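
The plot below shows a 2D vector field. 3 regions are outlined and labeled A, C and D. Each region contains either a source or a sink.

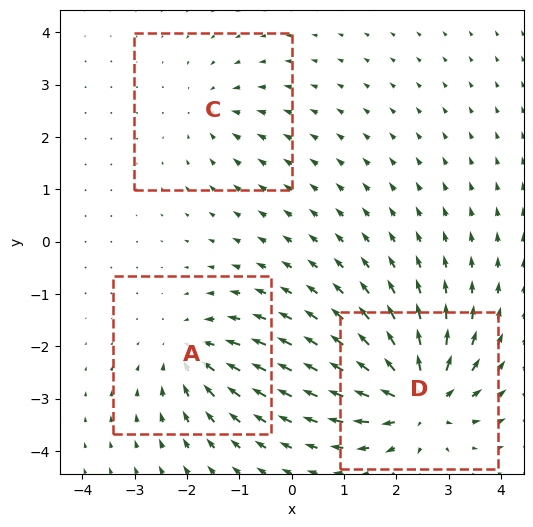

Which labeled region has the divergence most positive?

Divergence at each region's feature centre — A: about -4, C: about -3, D: about +7. Region D is most positive.

D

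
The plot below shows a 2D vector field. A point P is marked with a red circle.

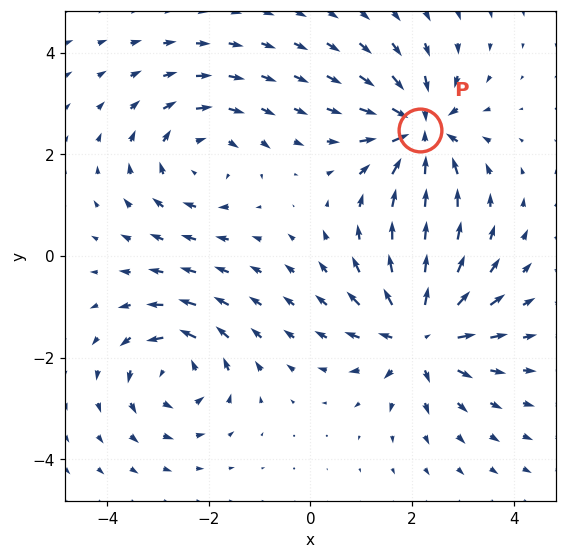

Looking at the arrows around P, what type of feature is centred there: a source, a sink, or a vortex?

sink

At P (2.2, 2.5) the arrows converge inward. Divergence about -6, curl ≈0 — negative divergence with near-zero curl is a sink.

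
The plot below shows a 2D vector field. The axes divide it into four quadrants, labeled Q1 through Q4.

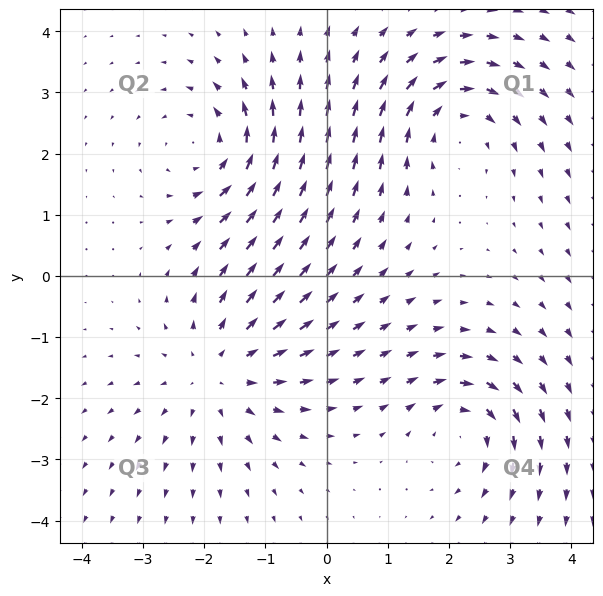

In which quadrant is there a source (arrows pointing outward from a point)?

The source sits at approximately (-1.8, -1.6), which lies in quadrant Q3. The divergence there is about +3, positive as expected for a source.

Q3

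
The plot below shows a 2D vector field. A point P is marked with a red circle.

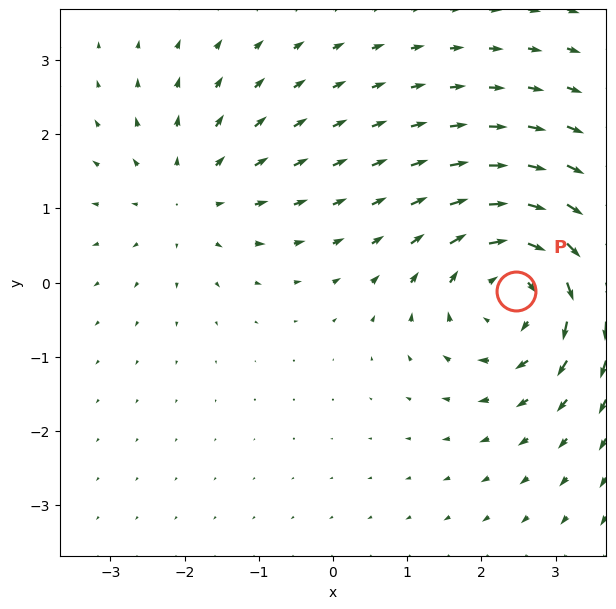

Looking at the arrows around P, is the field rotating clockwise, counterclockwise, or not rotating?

clockwise

Near P at (2.5, -0.1) the arrows circulate clockwise. The curl (z-component) there is about -4; negative curl means clockwise rotation.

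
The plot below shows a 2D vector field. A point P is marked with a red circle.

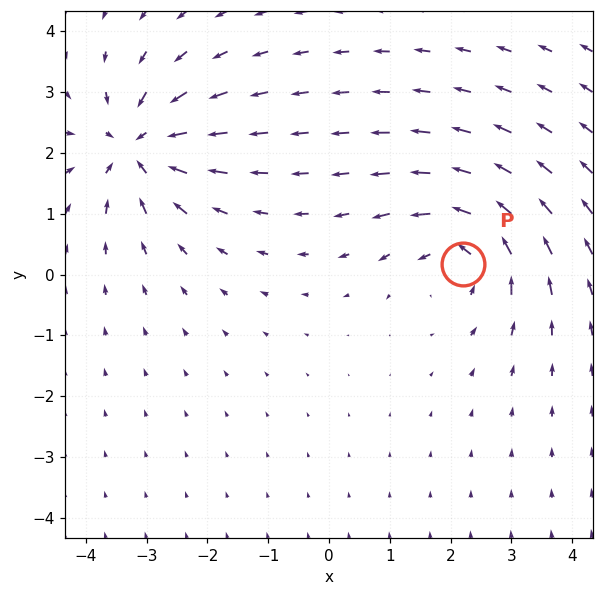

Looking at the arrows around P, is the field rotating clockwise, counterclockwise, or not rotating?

Near P at (2.2, 0.2) the arrows circulate counterclockwise. The curl (z-component) there is about +4; positive curl means counterclockwise rotation.

counterclockwise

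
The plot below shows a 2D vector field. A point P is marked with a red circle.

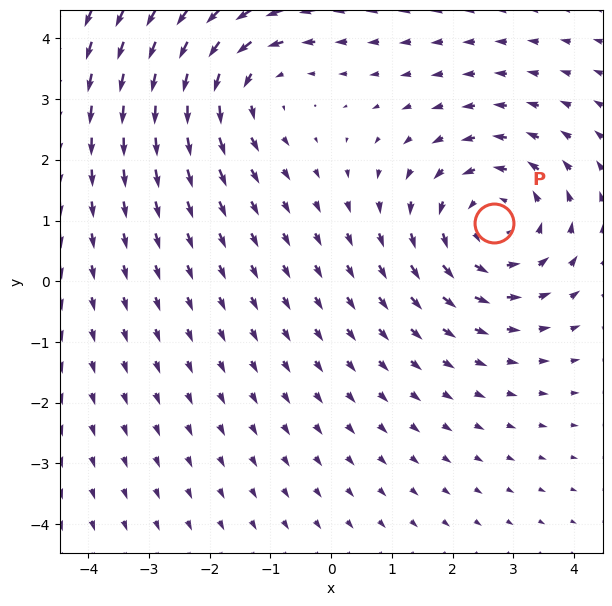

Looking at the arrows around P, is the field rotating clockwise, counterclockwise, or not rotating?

Near P at (2.7, 1.0) the arrows circulate counterclockwise. The curl (z-component) there is about +3; positive curl means counterclockwise rotation.

counterclockwise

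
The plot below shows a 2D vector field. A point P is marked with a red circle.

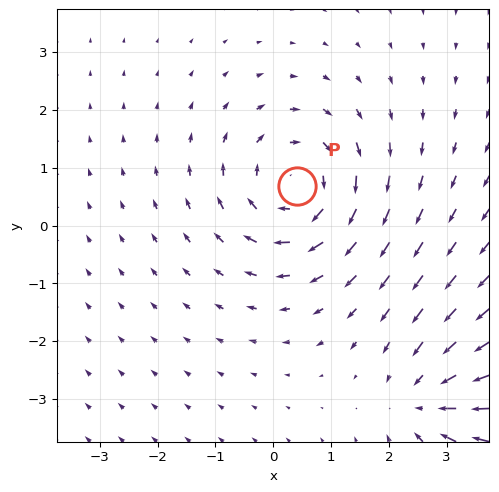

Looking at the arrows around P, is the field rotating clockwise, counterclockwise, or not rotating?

Near P at (0.4, 0.7) the arrows circulate clockwise. The curl (z-component) there is about -4; negative curl means clockwise rotation.

clockwise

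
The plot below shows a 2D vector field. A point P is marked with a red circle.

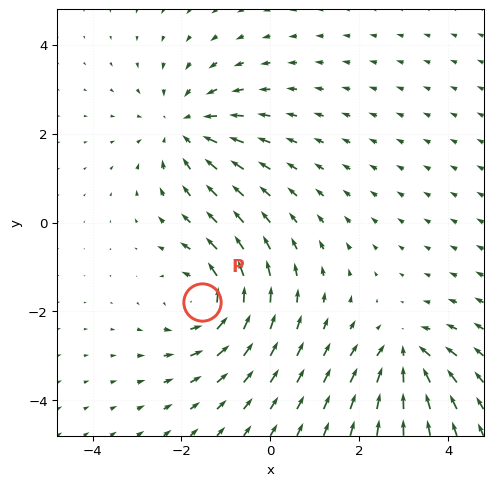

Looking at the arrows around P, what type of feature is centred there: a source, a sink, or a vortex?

At P (-1.5, -1.8) the arrows circulate counterclockwise. Divergence ≈0, curl about +5 — near-zero divergence with nonzero curl is a vortex.

vortex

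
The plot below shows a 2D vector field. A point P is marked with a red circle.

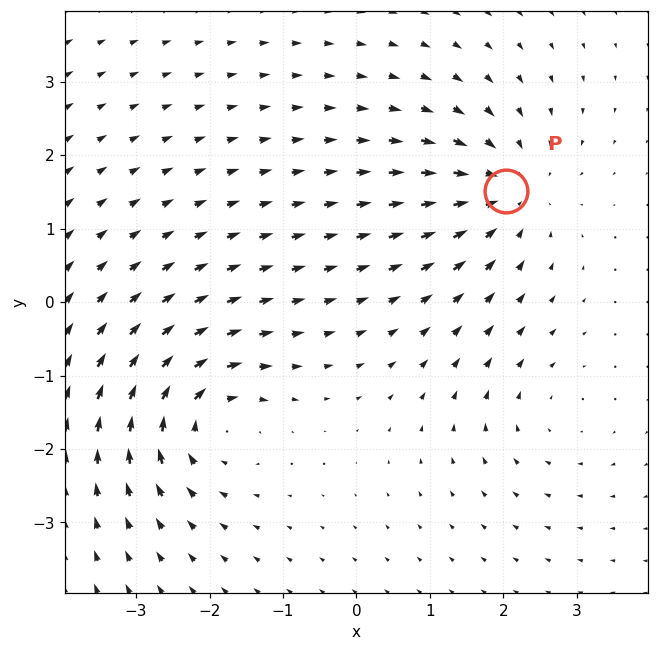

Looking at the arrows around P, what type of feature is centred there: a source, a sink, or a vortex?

sink

At P (2.0, 1.5) the arrows converge inward. Divergence about -5, curl ≈0 — negative divergence with near-zero curl is a sink.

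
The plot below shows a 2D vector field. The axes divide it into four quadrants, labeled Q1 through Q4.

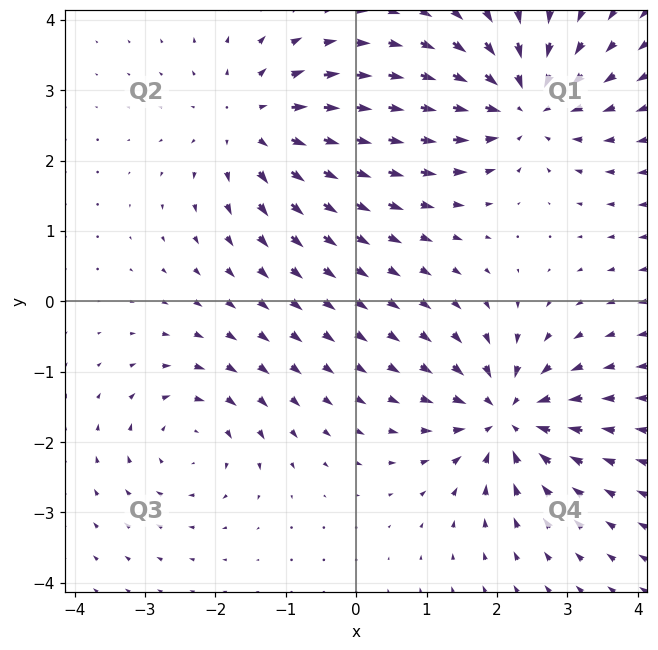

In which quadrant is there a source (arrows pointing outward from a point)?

Q2

The source sits at approximately (-1.4, 2.5), which lies in quadrant Q2. The divergence there is about +4, positive as expected for a source.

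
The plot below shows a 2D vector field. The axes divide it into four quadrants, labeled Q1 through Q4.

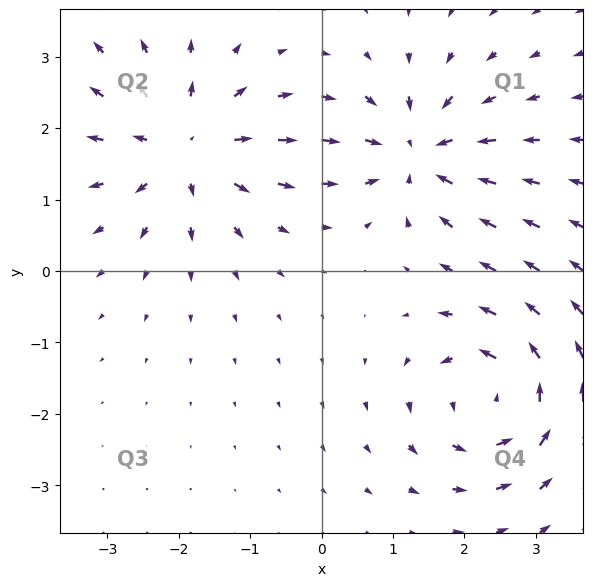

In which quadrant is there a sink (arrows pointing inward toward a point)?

Q1

The sink sits at approximately (1.3, 1.6), which lies in quadrant Q1. The divergence there is about -4, negative as expected for a sink.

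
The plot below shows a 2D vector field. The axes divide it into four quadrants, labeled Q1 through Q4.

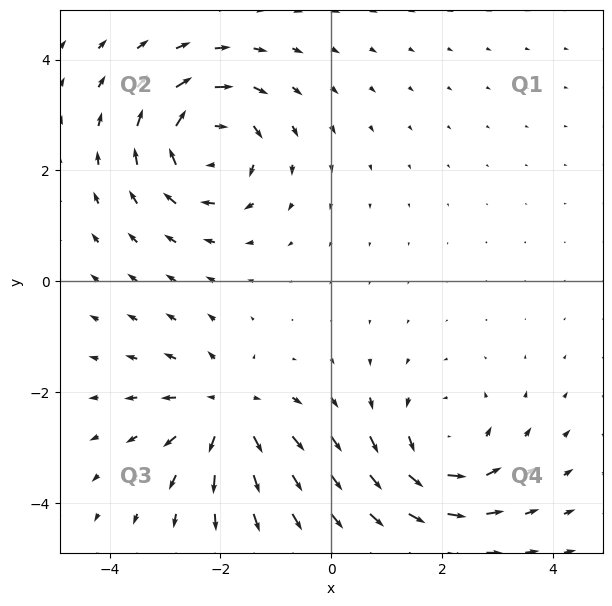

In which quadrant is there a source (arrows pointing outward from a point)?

The source sits at approximately (-1.9, -2.4), which lies in quadrant Q3. The divergence there is about +5, positive as expected for a source.

Q3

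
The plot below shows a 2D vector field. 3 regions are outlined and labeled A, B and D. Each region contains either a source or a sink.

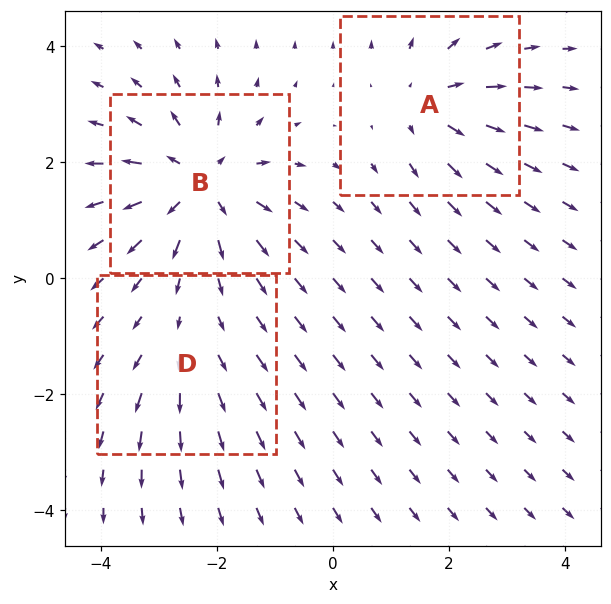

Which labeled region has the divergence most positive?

B

Divergence at each region's feature centre — A: about +3, B: about +5, D: about +2. Region B is most positive.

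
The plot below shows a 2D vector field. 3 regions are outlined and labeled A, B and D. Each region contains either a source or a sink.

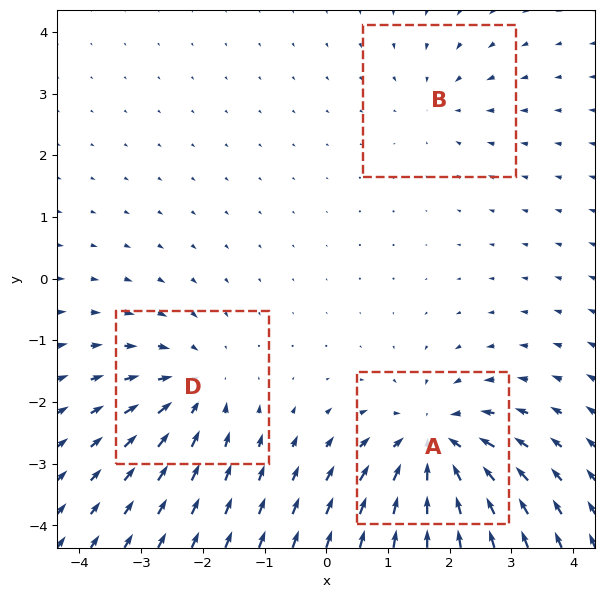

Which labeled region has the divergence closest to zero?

B

Divergence at each region's feature centre — A: about -5, B: about -2, D: about -3. Region B is closest to zero.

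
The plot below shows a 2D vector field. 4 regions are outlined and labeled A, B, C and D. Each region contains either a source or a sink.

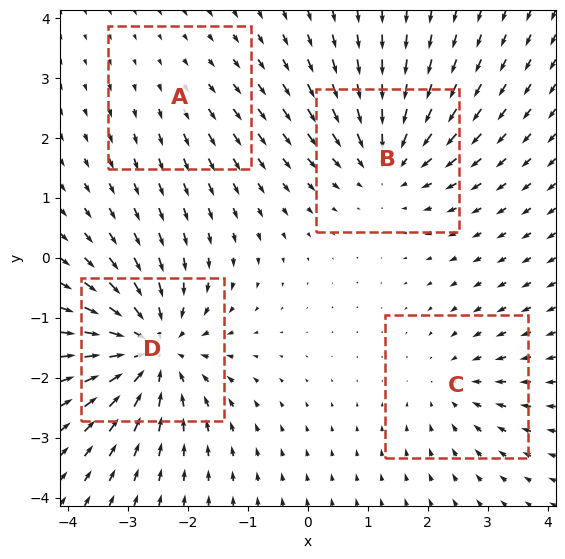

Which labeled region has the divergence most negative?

Divergence at each region's feature centre — A: about +2, B: about -5, C: about -3, D: about -7. Region D is most negative.

D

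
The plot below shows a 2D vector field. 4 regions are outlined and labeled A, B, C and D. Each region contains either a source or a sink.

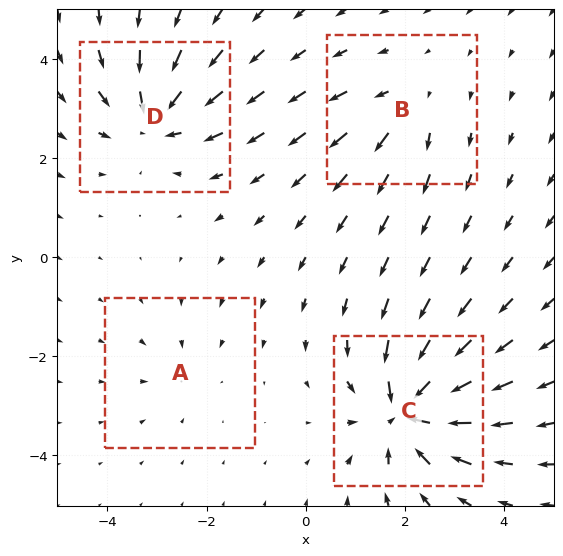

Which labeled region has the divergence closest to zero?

Divergence at each region's feature centre — A: about -2, B: about +4, C: about -8, D: about -6. Region A is closest to zero.

A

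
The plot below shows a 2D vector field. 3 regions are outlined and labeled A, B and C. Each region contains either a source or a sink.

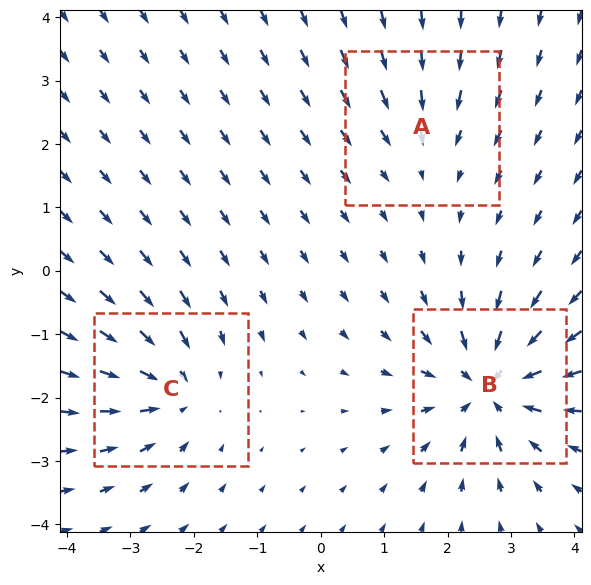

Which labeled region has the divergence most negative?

Divergence at each region's feature centre — A: about -2, B: about -5, C: about -4. Region B is most negative.

B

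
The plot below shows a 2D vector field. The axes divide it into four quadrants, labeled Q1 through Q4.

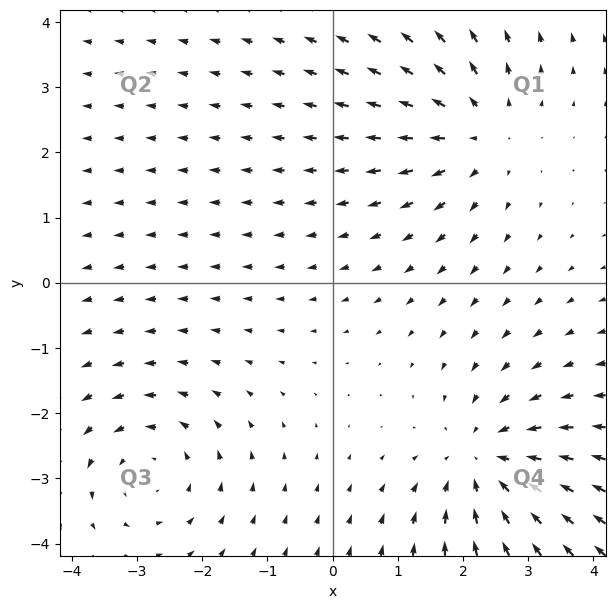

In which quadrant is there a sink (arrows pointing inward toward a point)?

Q4

The sink sits at approximately (2.3, -2.7), which lies in quadrant Q4. The divergence there is about -4, negative as expected for a sink.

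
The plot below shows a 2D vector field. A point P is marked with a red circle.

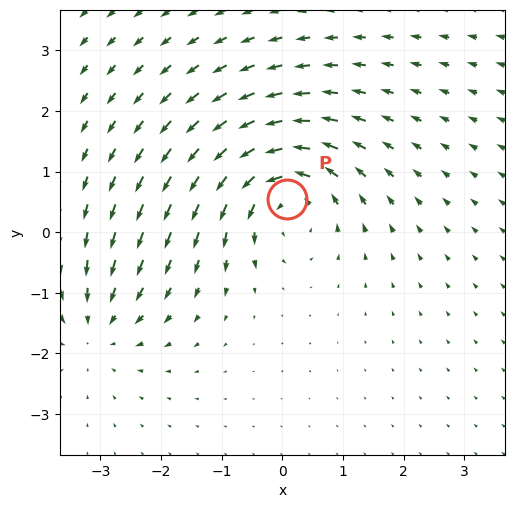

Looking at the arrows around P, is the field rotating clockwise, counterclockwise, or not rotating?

Near P at (0.1, 0.5) the arrows circulate counterclockwise. The curl (z-component) there is about +4; positive curl means counterclockwise rotation.

counterclockwise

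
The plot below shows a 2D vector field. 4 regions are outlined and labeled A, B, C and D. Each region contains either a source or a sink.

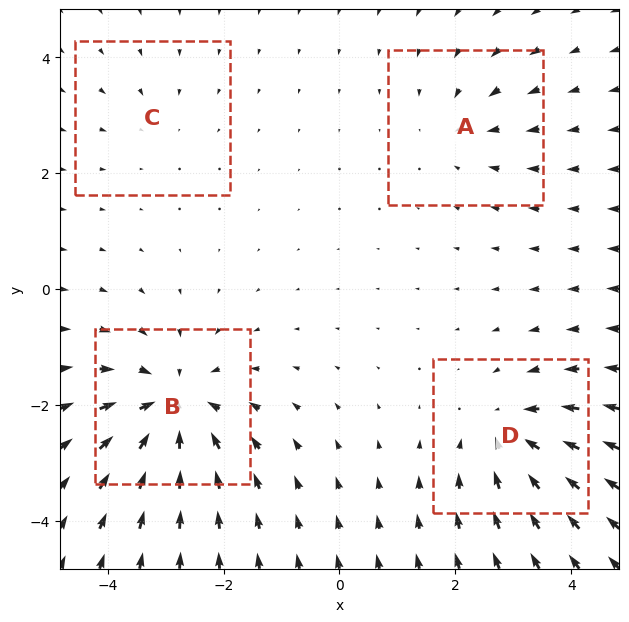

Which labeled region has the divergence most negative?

B

Divergence at each region's feature centre — A: about -3, B: about -7, C: about -2, D: about -5. Region B is most negative.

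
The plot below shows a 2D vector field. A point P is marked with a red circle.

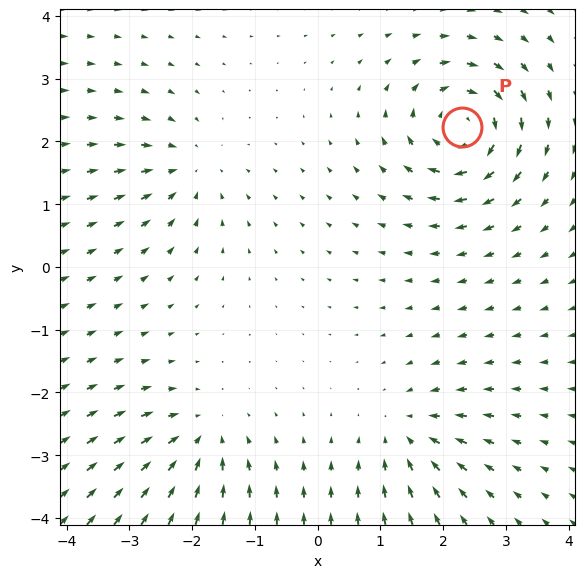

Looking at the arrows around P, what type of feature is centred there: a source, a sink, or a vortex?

At P (2.3, 2.2) the arrows circulate clockwise. Divergence ≈0, curl about -7 — near-zero divergence with nonzero curl is a vortex.

vortex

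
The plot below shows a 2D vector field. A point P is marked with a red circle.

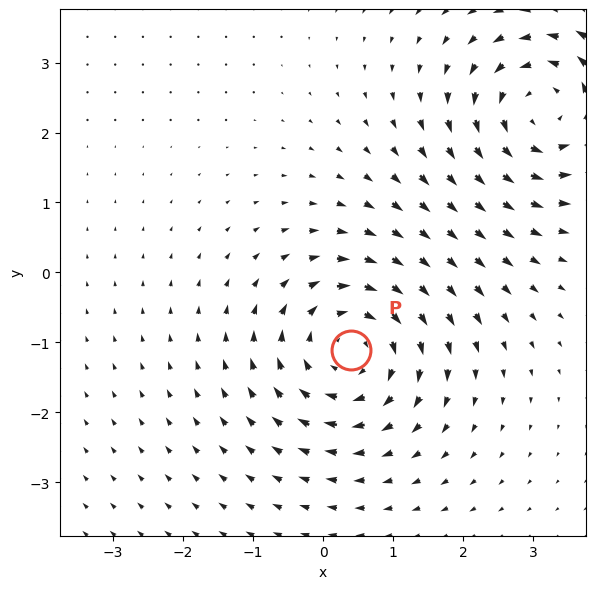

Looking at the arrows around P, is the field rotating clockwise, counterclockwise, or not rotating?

clockwise

Near P at (0.4, -1.1) the arrows circulate clockwise. The curl (z-component) there is about -5; negative curl means clockwise rotation.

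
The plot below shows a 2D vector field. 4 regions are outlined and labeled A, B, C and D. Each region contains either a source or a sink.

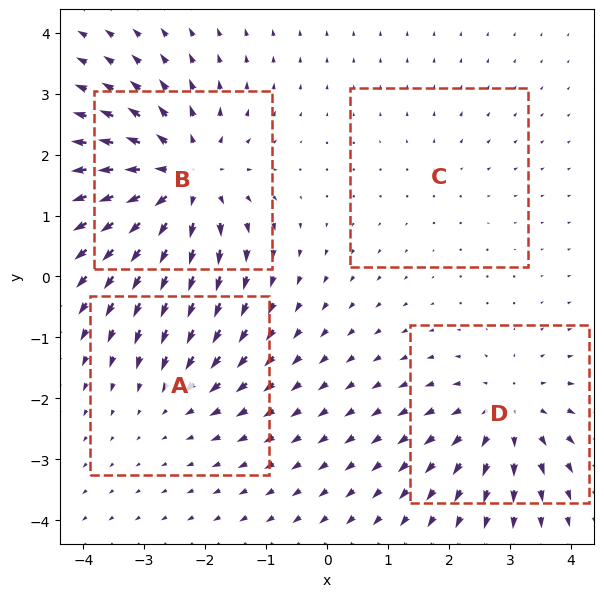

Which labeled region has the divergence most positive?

B

Divergence at each region's feature centre — A: about -3, B: about +7, C: about +2, D: about +5. Region B is most positive.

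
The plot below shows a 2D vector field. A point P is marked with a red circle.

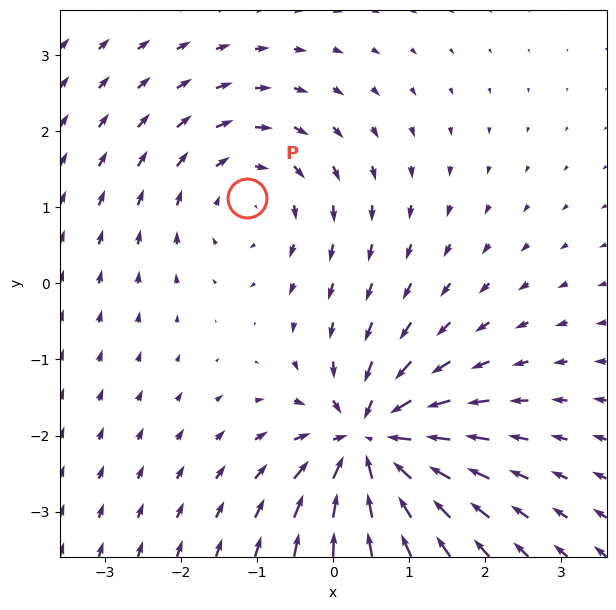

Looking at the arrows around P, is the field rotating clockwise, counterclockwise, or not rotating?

Near P at (-1.1, 1.1) the arrows circulate clockwise. The curl (z-component) there is about -3; negative curl means clockwise rotation.

clockwise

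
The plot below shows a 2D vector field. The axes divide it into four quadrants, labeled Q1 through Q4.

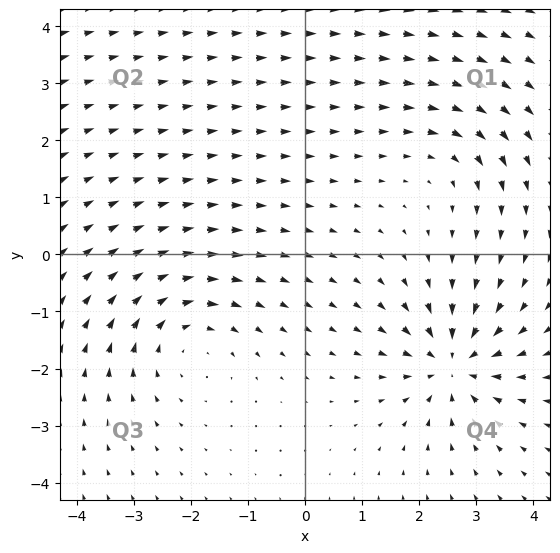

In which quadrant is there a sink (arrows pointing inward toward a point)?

The sink sits at approximately (2.6, -1.9), which lies in quadrant Q4. The divergence there is about -5, negative as expected for a sink.

Q4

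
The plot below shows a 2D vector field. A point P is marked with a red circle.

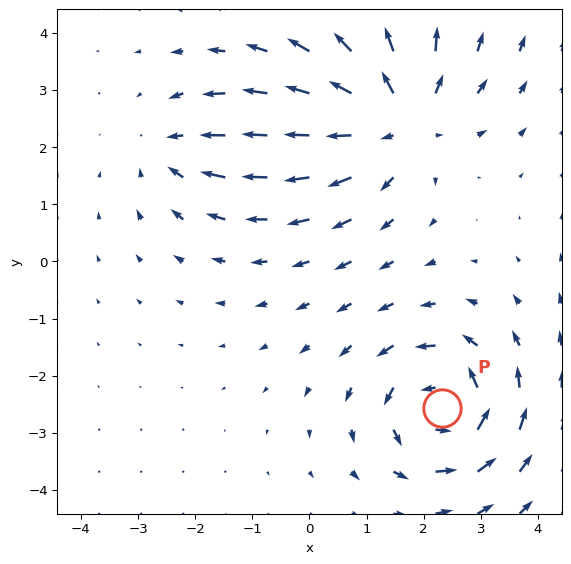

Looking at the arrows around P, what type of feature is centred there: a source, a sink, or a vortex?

vortex

At P (2.3, -2.6) the arrows circulate counterclockwise. Divergence ≈0, curl about +5 — near-zero divergence with nonzero curl is a vortex.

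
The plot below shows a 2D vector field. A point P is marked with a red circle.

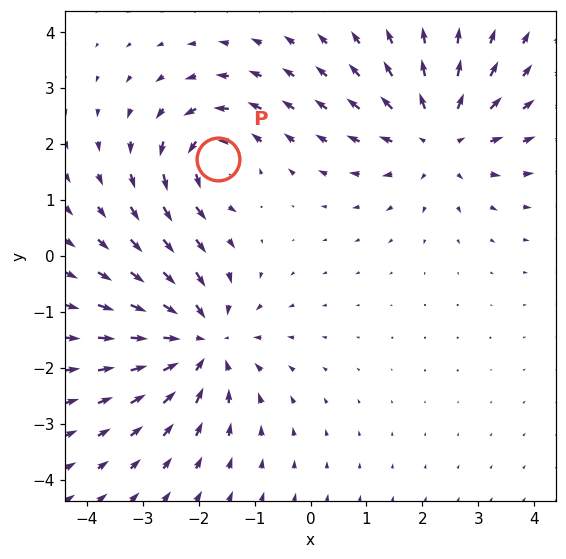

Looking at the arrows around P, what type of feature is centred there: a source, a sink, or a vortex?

vortex

At P (-1.6, 1.7) the arrows circulate counterclockwise. Divergence ≈0, curl about +4 — near-zero divergence with nonzero curl is a vortex.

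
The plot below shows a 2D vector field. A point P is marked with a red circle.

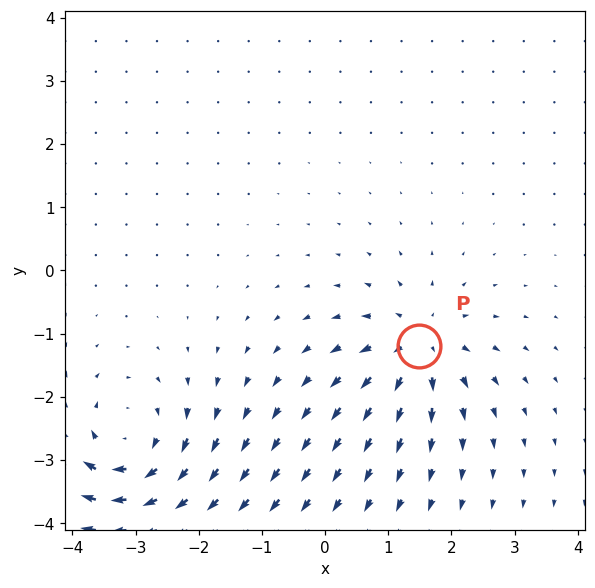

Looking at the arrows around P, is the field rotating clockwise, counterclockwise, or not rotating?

not rotating

Near P at (1.5, -1.2) the arrows show no circulation. The curl there is ≈0.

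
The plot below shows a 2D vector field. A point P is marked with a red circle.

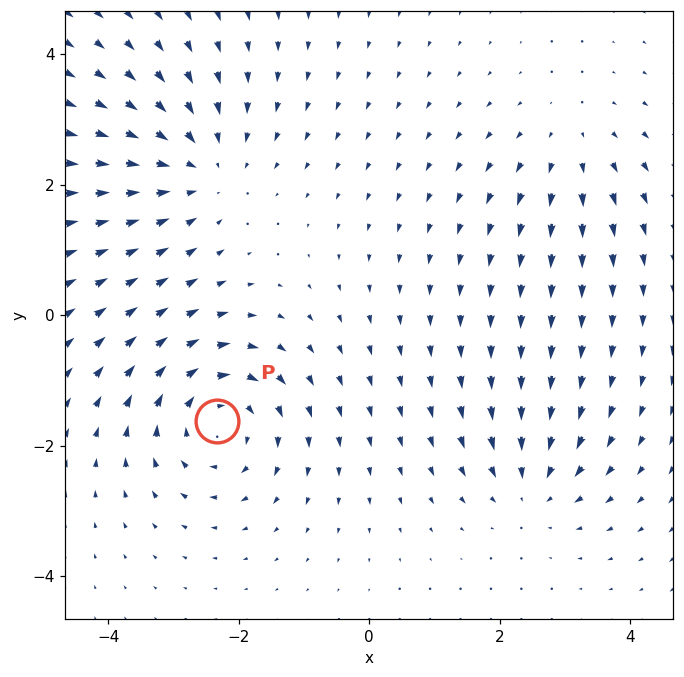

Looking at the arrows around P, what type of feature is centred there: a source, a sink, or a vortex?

vortex

At P (-2.3, -1.6) the arrows circulate clockwise. Divergence ≈0, curl about -5 — near-zero divergence with nonzero curl is a vortex.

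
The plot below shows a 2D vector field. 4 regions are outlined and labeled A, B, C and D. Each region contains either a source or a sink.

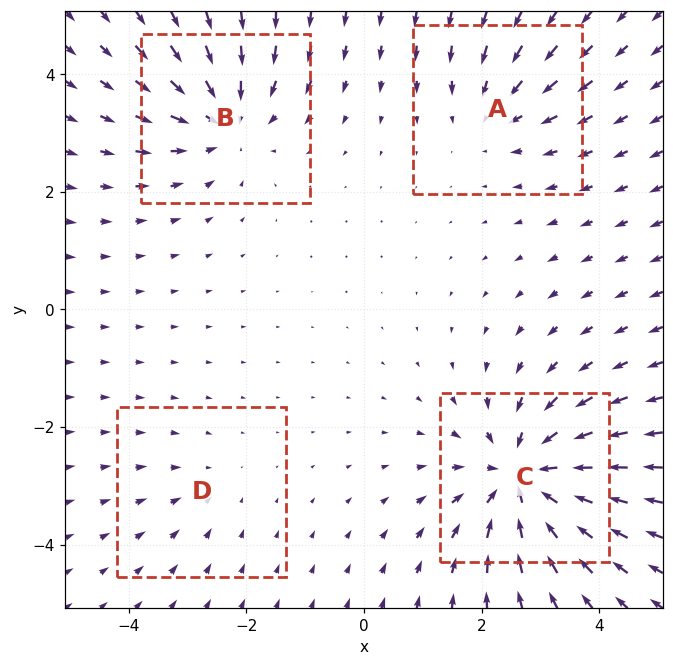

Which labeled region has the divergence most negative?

C

Divergence at each region's feature centre — A: about -3, B: about -5, C: about -6, D: about -2. Region C is most negative.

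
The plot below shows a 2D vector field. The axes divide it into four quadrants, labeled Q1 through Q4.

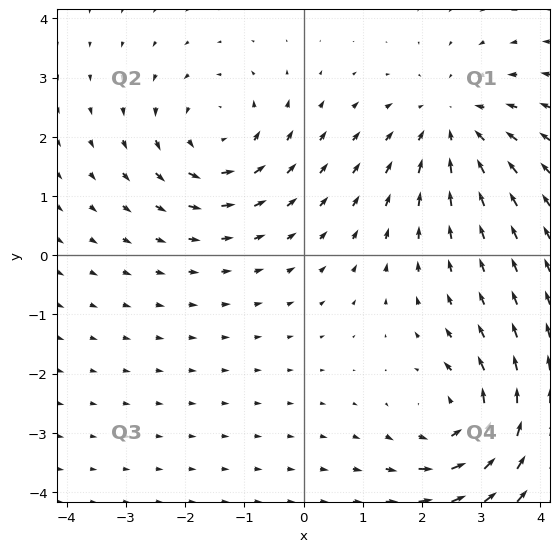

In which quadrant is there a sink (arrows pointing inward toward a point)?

Q1

The sink sits at approximately (2.5, 2.2), which lies in quadrant Q1. The divergence there is about -4, negative as expected for a sink.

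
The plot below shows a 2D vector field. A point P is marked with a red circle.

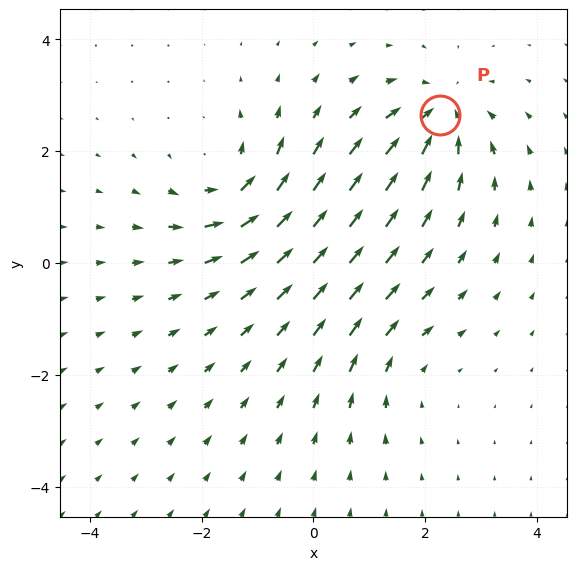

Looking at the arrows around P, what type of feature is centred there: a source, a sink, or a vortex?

At P (2.3, 2.6) the arrows converge inward. Divergence about -5, curl ≈0 — negative divergence with near-zero curl is a sink.

sink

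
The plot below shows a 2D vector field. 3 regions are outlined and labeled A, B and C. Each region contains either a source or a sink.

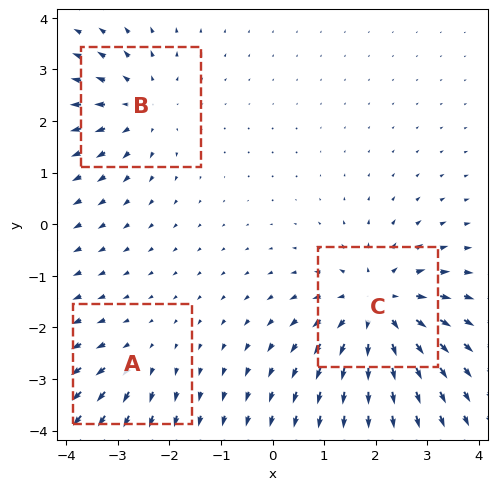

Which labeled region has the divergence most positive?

Divergence at each region's feature centre — A: about +2, B: about +3, C: about +5. Region C is most positive.

C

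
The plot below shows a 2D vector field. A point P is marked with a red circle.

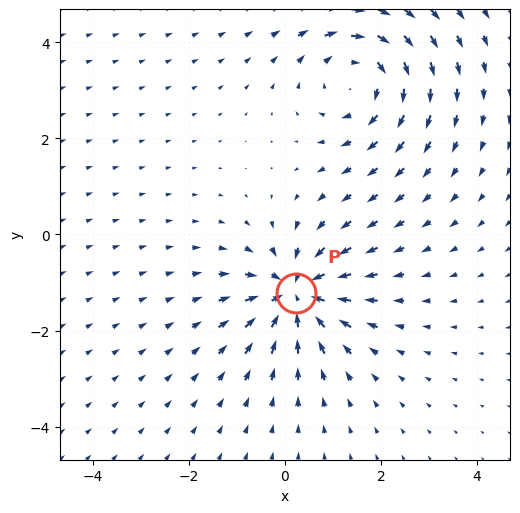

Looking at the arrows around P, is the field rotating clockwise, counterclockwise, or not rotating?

Near P at (0.2, -1.2) the arrows show no circulation. The curl there is ≈0.

not rotating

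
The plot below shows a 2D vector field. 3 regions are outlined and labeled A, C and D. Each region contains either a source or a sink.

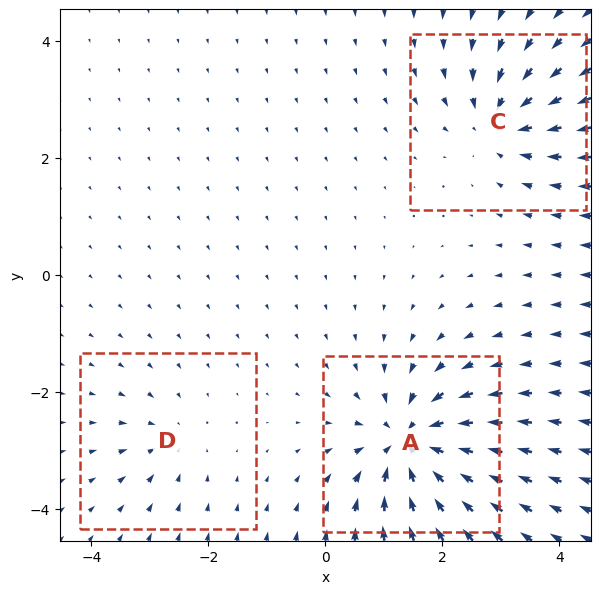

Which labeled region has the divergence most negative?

Divergence at each region's feature centre — A: about -6, C: about -4, D: about -2. Region A is most negative.

A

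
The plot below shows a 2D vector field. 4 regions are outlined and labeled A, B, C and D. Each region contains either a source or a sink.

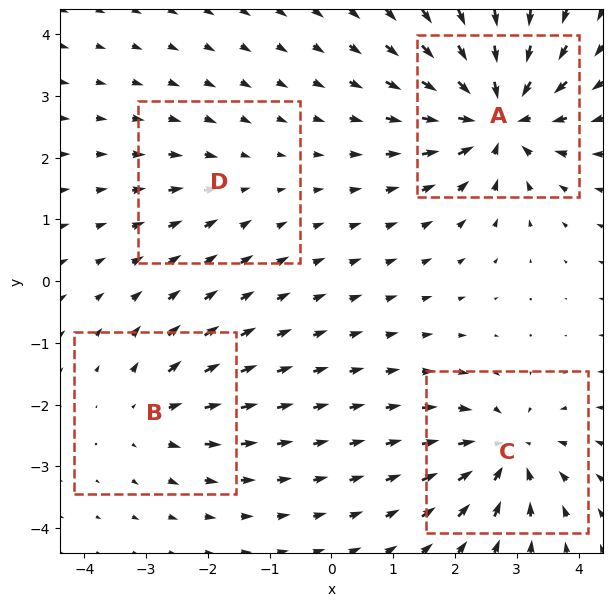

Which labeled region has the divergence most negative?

Divergence at each region's feature centre — A: about -8, B: about +4, C: about -6, D: about -2. Region A is most negative.

A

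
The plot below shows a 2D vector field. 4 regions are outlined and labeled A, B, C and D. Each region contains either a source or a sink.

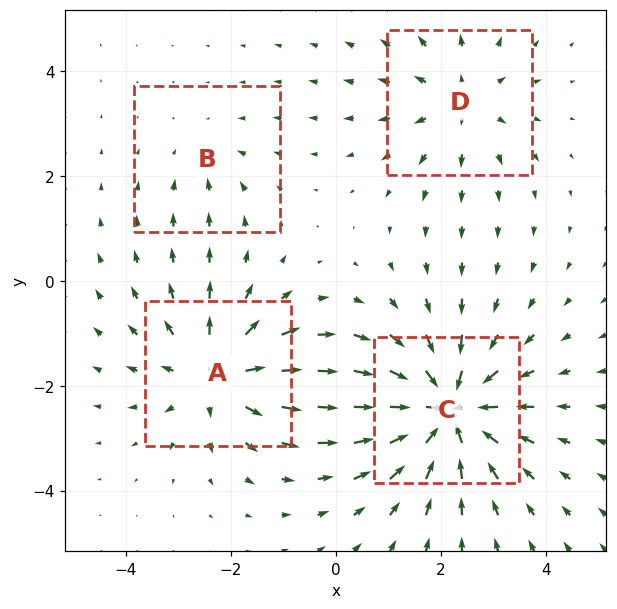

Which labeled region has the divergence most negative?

Divergence at each region's feature centre — A: about +5, B: about -2, C: about -7, D: about +3. Region C is most negative.

C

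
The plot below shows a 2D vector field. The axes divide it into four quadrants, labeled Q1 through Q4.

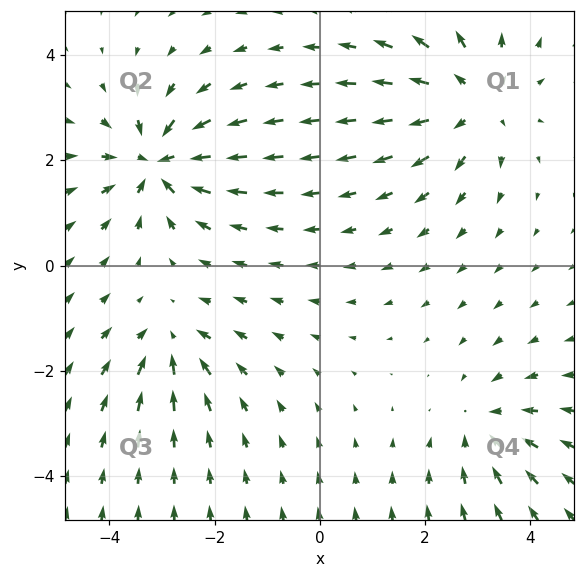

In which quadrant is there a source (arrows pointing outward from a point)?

Q1

The source sits at approximately (2.9, 3.1), which lies in quadrant Q1. The divergence there is about +4, positive as expected for a source.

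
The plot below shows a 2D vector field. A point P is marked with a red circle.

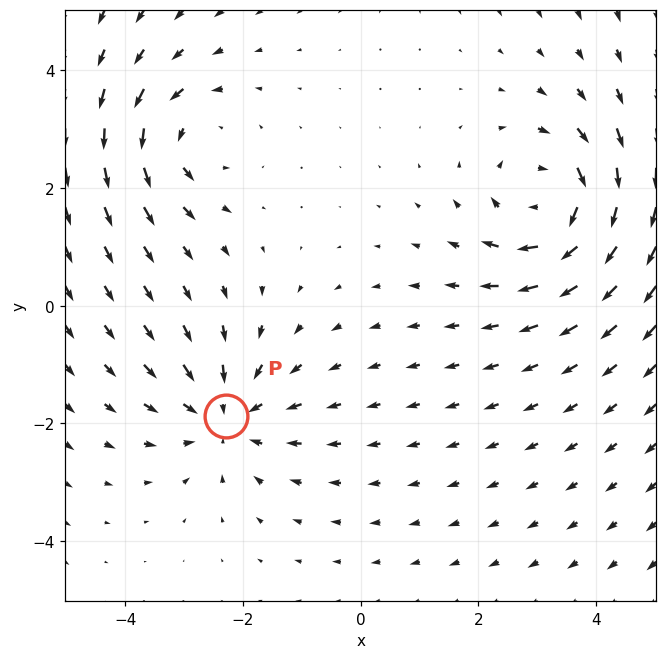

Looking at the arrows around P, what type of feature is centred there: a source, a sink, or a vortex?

At P (-2.3, -1.9) the arrows converge inward. Divergence about -3, curl ≈0 — negative divergence with near-zero curl is a sink.

sink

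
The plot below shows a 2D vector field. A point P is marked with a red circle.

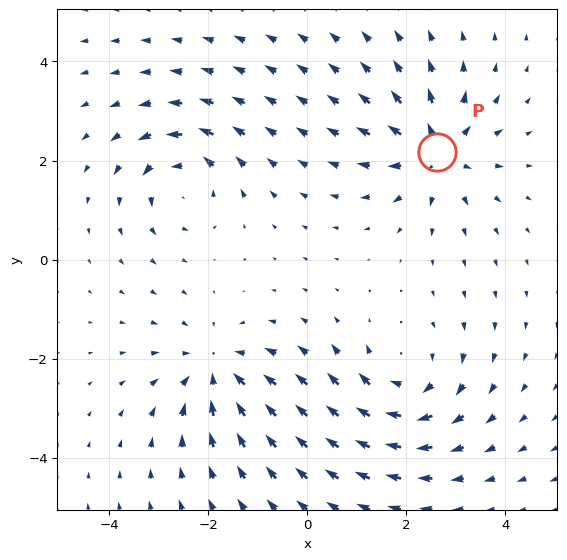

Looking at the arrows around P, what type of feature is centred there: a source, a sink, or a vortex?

source

At P (2.6, 2.2) the arrows spread outward. Divergence about +5, curl ≈0 — positive divergence with near-zero curl is a source.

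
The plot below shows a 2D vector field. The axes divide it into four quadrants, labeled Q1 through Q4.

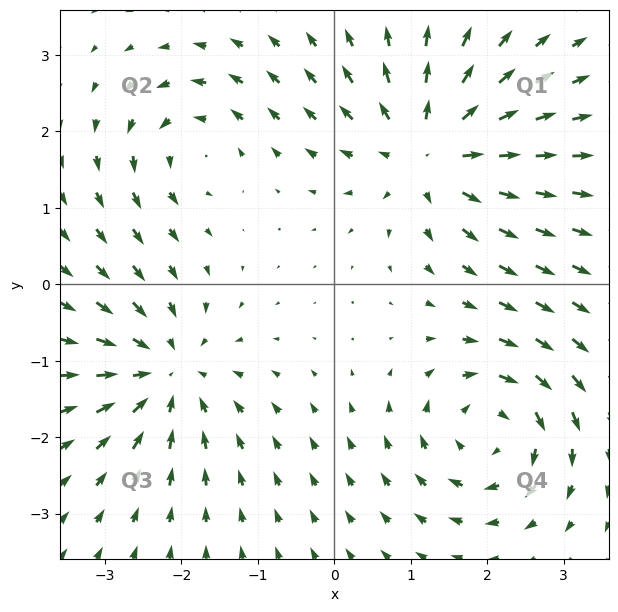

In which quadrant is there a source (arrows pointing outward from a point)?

The source sits at approximately (1.3, 1.7), which lies in quadrant Q1. The divergence there is about +6, positive as expected for a source.

Q1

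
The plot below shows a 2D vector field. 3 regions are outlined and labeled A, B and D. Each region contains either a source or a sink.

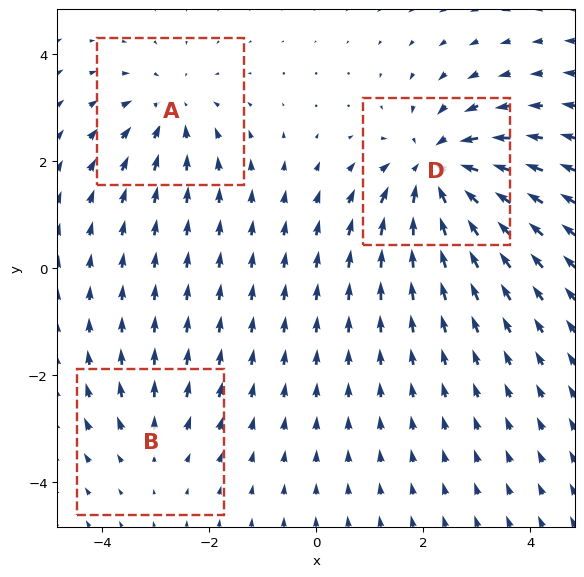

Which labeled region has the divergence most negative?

D

Divergence at each region's feature centre — A: about -3, B: about +2, D: about -5. Region D is most negative.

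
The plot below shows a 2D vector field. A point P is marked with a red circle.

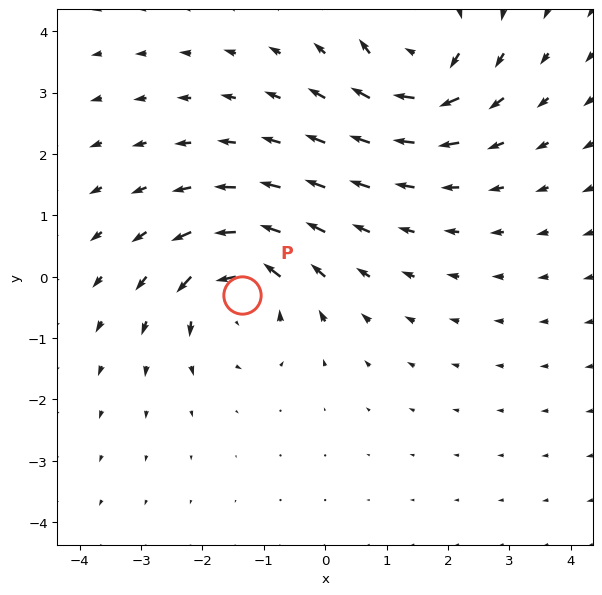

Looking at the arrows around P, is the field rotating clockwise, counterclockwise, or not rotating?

counterclockwise

Near P at (-1.3, -0.3) the arrows circulate counterclockwise. The curl (z-component) there is about +6; positive curl means counterclockwise rotation.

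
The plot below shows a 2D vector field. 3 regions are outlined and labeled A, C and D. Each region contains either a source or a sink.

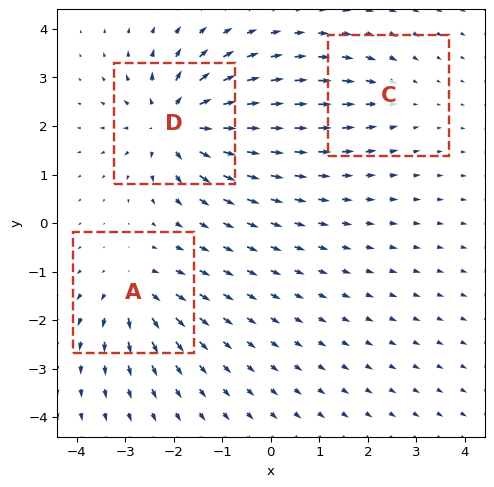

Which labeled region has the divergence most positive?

Divergence at each region's feature centre — A: about +4, C: about -2, D: about +6. Region D is most positive.

D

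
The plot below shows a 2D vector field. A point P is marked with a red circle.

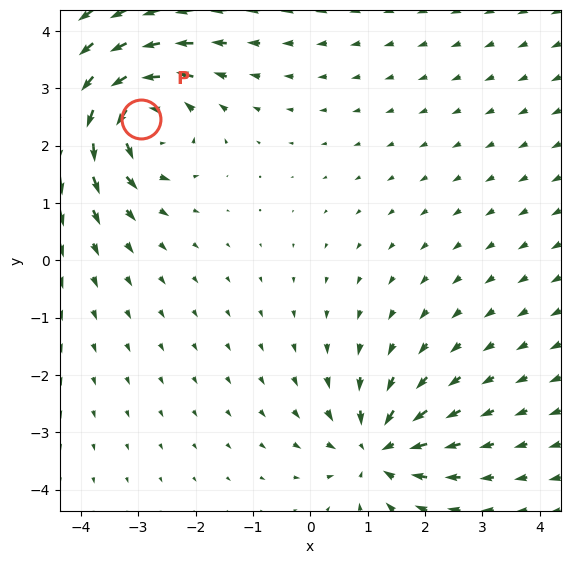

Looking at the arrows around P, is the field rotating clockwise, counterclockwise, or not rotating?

Near P at (-3.0, 2.5) the arrows circulate counterclockwise. The curl (z-component) there is about +5; positive curl means counterclockwise rotation.

counterclockwise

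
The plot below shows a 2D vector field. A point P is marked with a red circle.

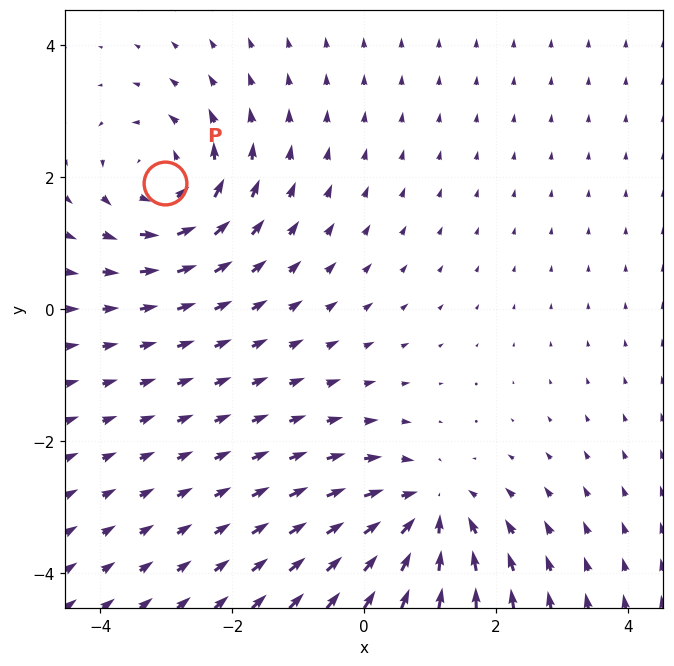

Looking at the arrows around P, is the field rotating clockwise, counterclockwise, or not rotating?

counterclockwise

Near P at (-3.0, 1.9) the arrows circulate counterclockwise. The curl (z-component) there is about +4; positive curl means counterclockwise rotation.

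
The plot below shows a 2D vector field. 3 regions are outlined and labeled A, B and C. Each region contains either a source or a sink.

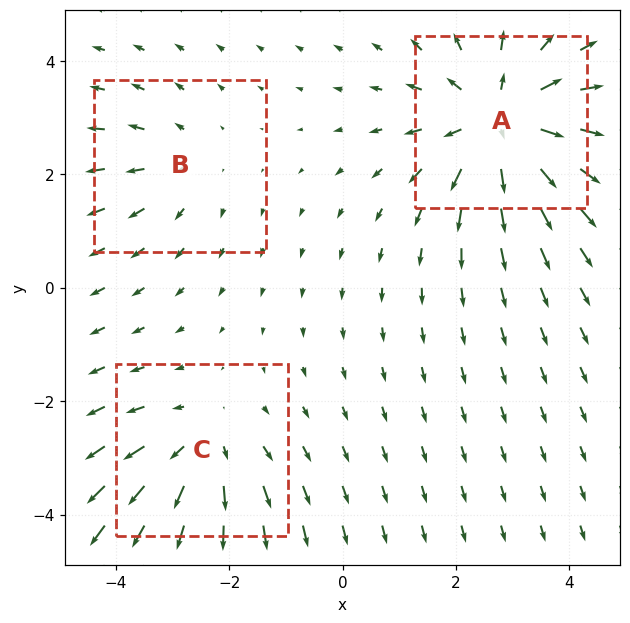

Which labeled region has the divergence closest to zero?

B

Divergence at each region's feature centre — A: about +5, B: about +2, C: about +3. Region B is closest to zero.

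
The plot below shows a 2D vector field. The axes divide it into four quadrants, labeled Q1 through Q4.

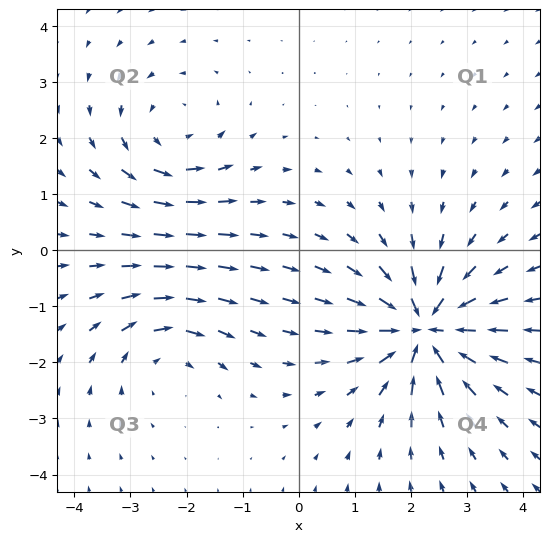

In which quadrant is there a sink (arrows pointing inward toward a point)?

Q4

The sink sits at approximately (2.2, -1.4), which lies in quadrant Q4. The divergence there is about -6, negative as expected for a sink.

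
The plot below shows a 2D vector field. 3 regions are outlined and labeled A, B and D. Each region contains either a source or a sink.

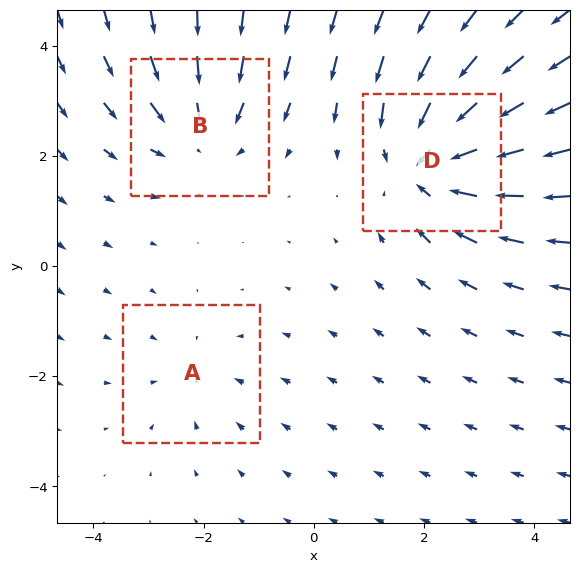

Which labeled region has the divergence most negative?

Divergence at each region's feature centre — A: about -2, B: about -3, D: about -4. Region D is most negative.

D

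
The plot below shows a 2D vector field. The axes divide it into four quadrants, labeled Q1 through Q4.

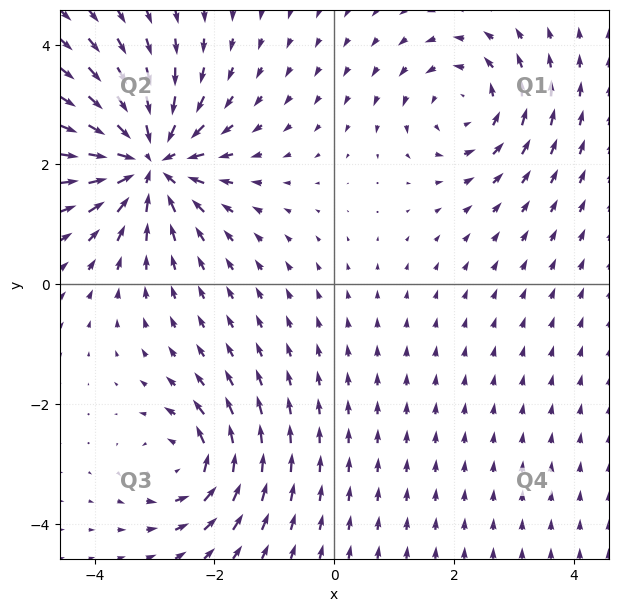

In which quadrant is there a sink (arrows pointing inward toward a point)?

The sink sits at approximately (-3.1, 2.0), which lies in quadrant Q2. The divergence there is about -6, negative as expected for a sink.

Q2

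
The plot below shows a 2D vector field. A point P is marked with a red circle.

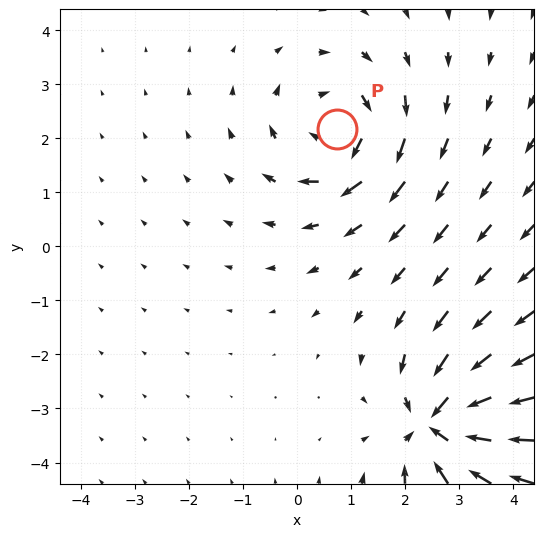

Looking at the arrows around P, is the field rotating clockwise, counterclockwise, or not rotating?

Near P at (0.7, 2.2) the arrows circulate clockwise. The curl (z-component) there is about -5; negative curl means clockwise rotation.

clockwise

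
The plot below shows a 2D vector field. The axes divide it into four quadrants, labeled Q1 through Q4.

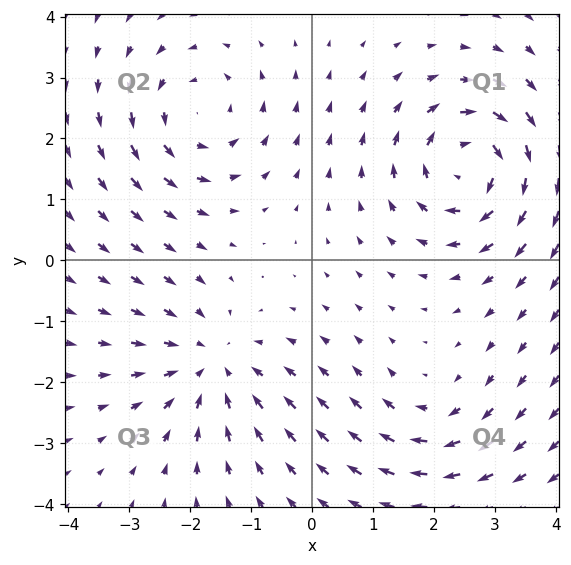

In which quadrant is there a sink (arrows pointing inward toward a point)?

Q3

The sink sits at approximately (-1.6, -1.7), which lies in quadrant Q3. The divergence there is about -3, negative as expected for a sink.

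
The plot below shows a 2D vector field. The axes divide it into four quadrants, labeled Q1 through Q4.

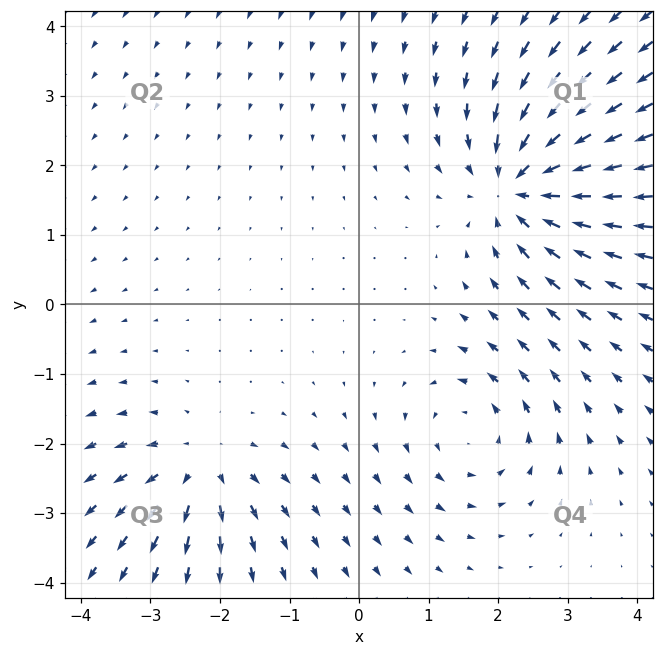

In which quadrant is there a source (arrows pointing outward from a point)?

The source sits at approximately (-2.3, -2.4), which lies in quadrant Q3. The divergence there is about +4, positive as expected for a source.

Q3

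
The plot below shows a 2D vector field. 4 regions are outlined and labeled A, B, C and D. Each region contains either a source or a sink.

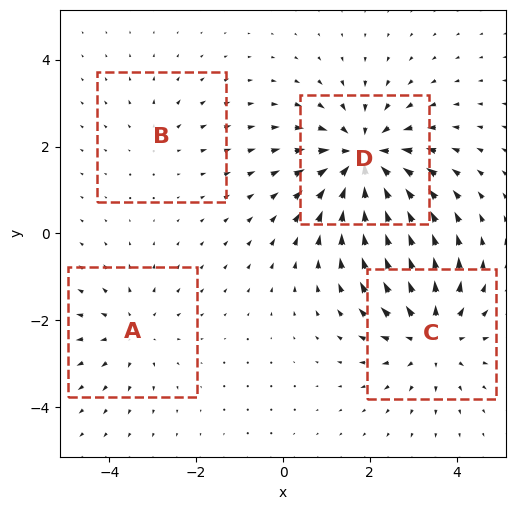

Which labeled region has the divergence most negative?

D

Divergence at each region's feature centre — A: about +3, B: about +2, C: about +5, D: about -6. Region D is most negative.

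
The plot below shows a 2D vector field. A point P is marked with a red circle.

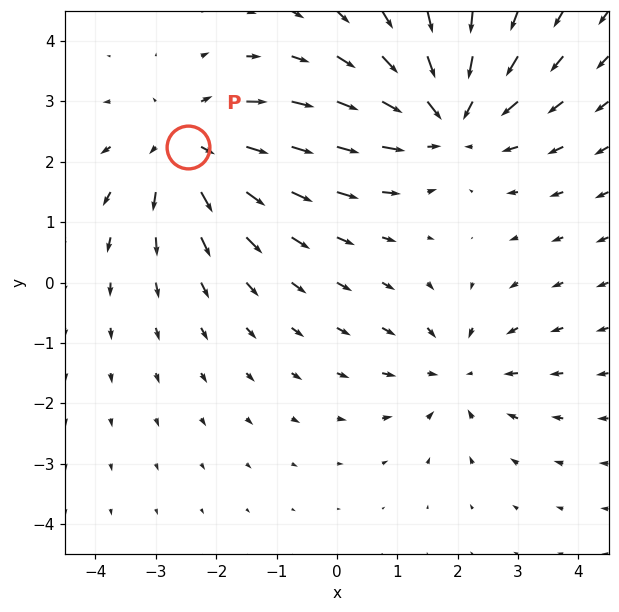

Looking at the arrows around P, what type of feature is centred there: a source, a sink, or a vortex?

source

At P (-2.5, 2.2) the arrows spread outward. Divergence about +3, curl ≈0 — positive divergence with near-zero curl is a source.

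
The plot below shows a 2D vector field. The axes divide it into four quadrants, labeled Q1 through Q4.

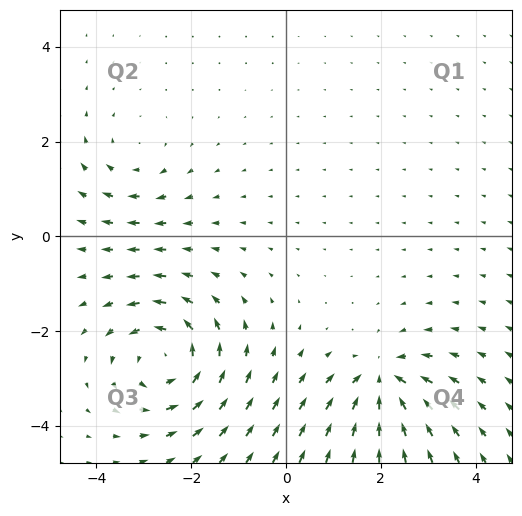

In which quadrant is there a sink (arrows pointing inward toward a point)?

The sink sits at approximately (2.0, -3.1), which lies in quadrant Q4. The divergence there is about -5, negative as expected for a sink.

Q4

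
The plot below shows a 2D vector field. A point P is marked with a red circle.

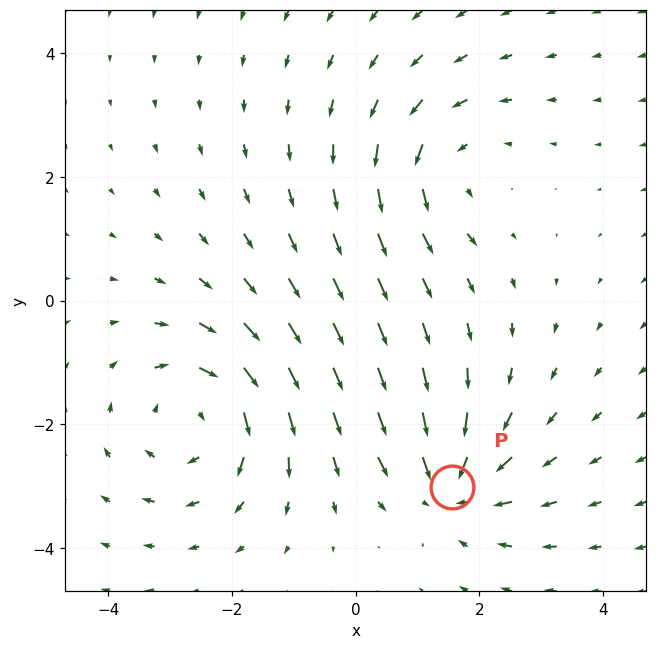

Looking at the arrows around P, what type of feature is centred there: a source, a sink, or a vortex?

At P (1.6, -3.0) the arrows converge inward. Divergence about -4, curl ≈0 — negative divergence with near-zero curl is a sink.

sink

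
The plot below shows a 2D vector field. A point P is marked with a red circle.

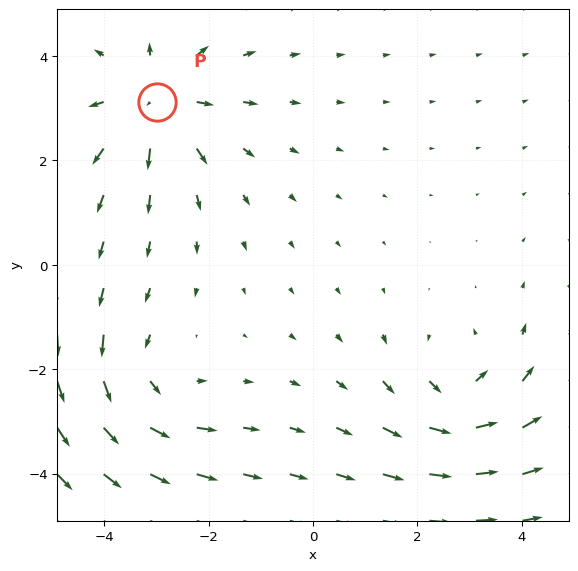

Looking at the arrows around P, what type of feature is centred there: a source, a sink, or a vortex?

At P (-3.0, 3.1) the arrows spread outward. Divergence about +4, curl ≈0 — positive divergence with near-zero curl is a source.

source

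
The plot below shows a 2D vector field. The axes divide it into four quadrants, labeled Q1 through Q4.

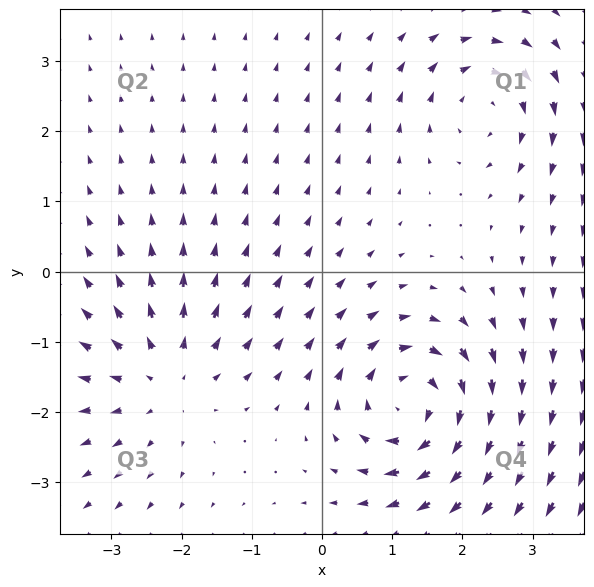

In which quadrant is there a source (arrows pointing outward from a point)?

Q3

The source sits at approximately (-2.2, -1.5), which lies in quadrant Q3. The divergence there is about +4, positive as expected for a source.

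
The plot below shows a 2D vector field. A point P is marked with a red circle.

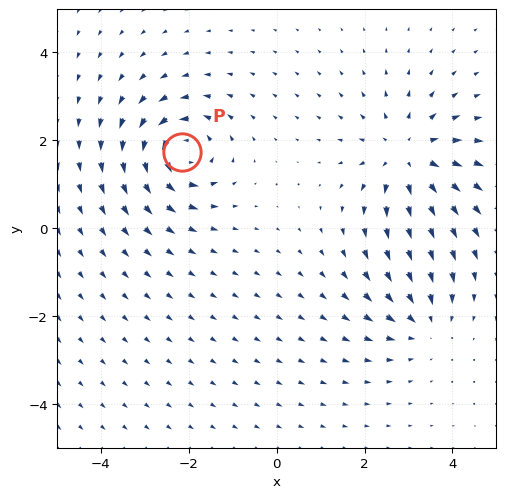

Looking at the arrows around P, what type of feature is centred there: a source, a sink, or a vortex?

vortex

At P (-2.2, 1.7) the arrows circulate counterclockwise. Divergence ≈0, curl about +6 — near-zero divergence with nonzero curl is a vortex.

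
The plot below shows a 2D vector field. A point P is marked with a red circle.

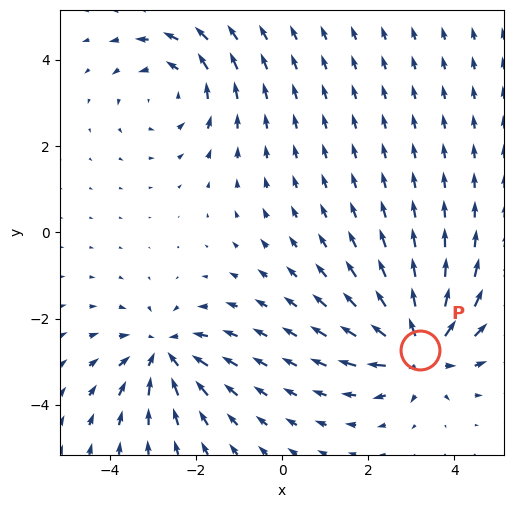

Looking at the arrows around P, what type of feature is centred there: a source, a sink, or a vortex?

At P (3.2, -2.7) the arrows spread outward. Divergence about +5, curl ≈0 — positive divergence with near-zero curl is a source.

source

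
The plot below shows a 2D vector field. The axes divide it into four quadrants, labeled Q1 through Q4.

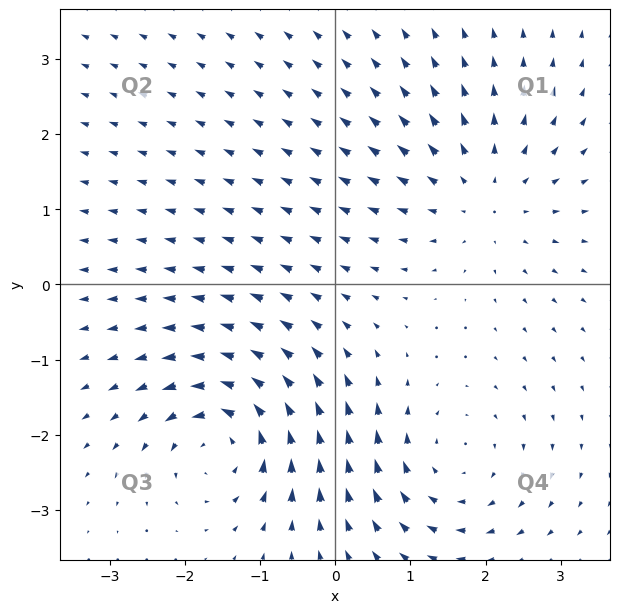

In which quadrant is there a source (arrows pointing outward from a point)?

The source sits at approximately (2.0, 1.2), which lies in quadrant Q1. The divergence there is about +4, positive as expected for a source.

Q1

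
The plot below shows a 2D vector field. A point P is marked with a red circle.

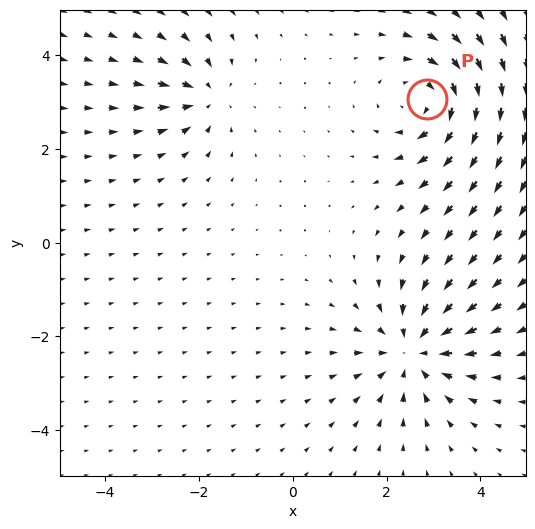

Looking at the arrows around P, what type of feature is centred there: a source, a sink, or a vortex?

vortex

At P (2.9, 3.1) the arrows circulate clockwise. Divergence ≈0, curl about -5 — near-zero divergence with nonzero curl is a vortex.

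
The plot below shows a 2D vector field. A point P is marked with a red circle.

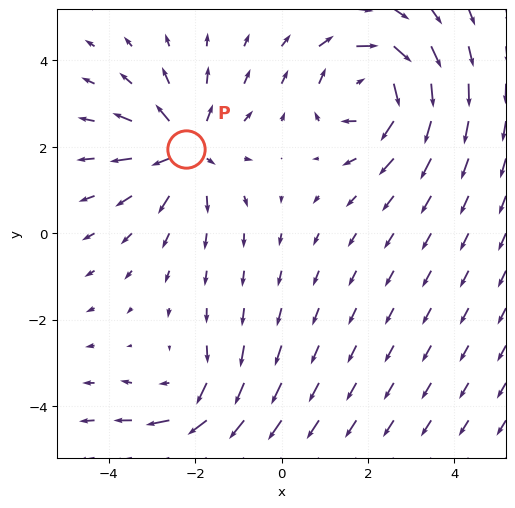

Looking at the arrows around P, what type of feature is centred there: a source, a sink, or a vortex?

source

At P (-2.2, 1.9) the arrows spread outward. Divergence about +5, curl ≈0 — positive divergence with near-zero curl is a source.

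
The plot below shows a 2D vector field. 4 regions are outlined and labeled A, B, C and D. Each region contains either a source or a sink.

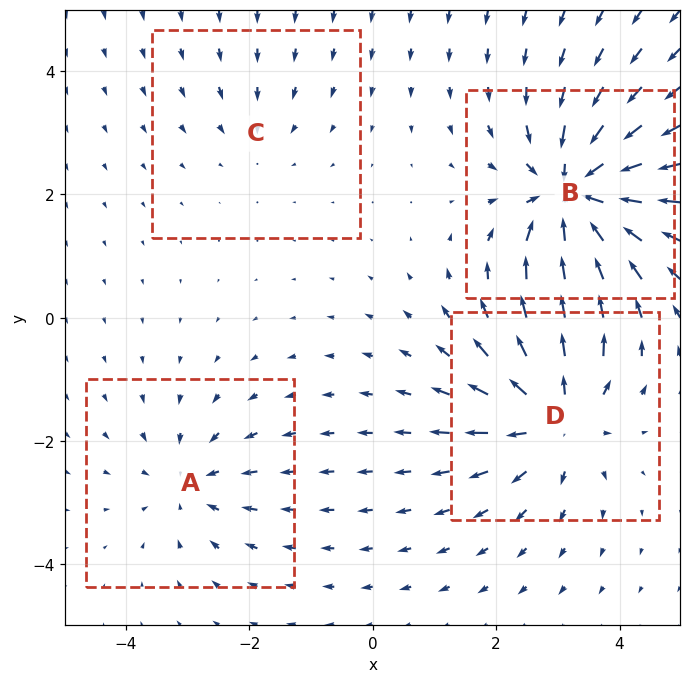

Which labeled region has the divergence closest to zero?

Divergence at each region's feature centre — A: about -3, B: about -7, C: about -2, D: about +6. Region C is closest to zero.

C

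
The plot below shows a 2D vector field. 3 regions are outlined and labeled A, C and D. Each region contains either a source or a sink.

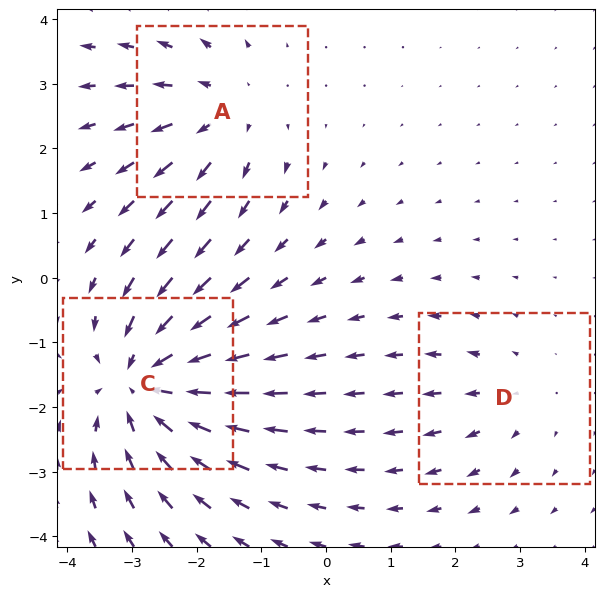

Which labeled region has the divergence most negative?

C

Divergence at each region's feature centre — A: about +3, C: about -5, D: about +2. Region C is most negative.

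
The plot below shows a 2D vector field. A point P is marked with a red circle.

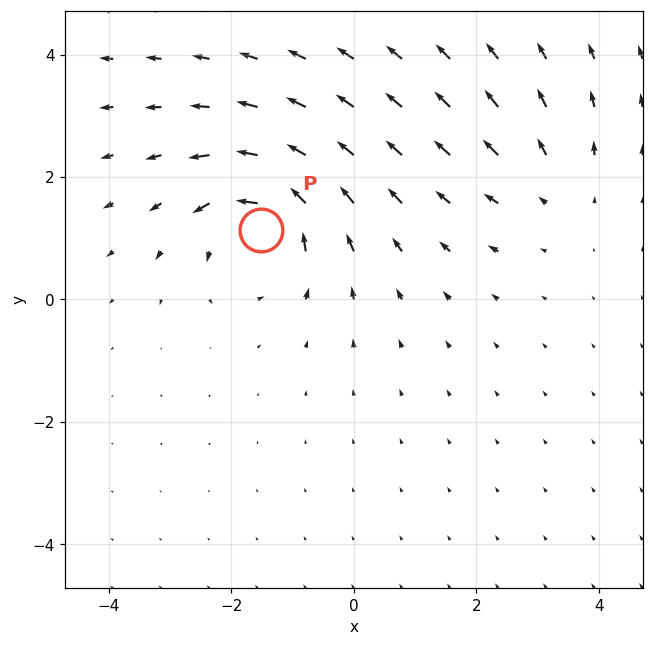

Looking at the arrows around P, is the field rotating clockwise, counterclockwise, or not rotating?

Near P at (-1.5, 1.1) the arrows circulate counterclockwise. The curl (z-component) there is about +5; positive curl means counterclockwise rotation.

counterclockwise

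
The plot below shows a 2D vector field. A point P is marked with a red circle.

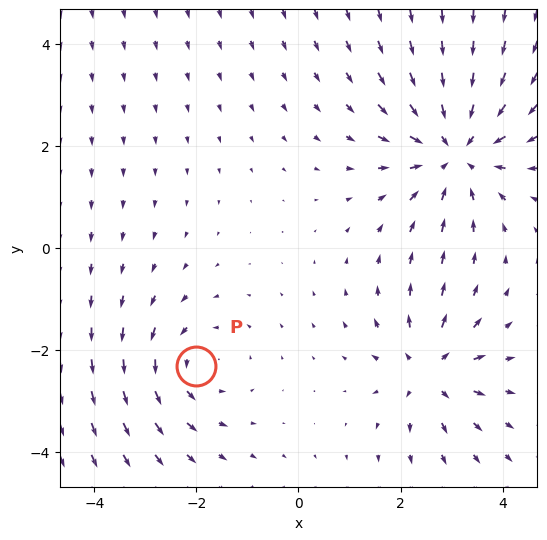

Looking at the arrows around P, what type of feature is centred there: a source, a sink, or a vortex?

At P (-2.0, -2.3) the arrows circulate counterclockwise. Divergence ≈0, curl about +3 — near-zero divergence with nonzero curl is a vortex.

vortex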